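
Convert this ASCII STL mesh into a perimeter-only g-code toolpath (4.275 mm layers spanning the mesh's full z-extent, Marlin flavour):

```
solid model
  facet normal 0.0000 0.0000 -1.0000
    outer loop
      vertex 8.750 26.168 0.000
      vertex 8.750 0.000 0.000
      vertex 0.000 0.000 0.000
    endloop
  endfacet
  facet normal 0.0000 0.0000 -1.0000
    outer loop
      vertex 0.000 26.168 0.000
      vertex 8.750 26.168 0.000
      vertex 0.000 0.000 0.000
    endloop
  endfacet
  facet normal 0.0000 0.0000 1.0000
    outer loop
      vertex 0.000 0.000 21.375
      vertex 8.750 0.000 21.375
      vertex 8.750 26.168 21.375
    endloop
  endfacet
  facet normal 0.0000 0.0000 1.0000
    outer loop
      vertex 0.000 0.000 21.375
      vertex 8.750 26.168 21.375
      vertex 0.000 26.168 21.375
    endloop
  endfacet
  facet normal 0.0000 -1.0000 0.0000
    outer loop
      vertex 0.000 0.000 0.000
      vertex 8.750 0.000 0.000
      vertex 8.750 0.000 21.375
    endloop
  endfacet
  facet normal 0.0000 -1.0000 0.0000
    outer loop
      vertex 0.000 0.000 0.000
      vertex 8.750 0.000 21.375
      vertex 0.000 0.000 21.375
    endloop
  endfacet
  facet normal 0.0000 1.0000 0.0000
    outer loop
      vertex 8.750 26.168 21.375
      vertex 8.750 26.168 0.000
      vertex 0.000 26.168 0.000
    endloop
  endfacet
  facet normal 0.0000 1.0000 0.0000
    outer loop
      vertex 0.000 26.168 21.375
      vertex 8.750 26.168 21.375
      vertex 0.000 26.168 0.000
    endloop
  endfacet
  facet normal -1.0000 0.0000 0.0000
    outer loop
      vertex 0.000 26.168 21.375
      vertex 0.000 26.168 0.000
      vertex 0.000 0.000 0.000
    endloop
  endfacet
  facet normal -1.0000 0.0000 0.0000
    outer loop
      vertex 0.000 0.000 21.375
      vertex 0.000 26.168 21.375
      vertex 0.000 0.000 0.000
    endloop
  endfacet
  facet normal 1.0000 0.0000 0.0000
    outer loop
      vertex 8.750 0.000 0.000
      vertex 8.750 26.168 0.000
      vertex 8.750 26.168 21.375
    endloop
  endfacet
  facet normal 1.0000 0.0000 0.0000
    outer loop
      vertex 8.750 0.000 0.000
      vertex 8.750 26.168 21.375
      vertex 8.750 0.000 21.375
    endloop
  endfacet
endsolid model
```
; perimeter-only toolpath
G21 ; units = mm
G90 ; absolute positioning
G28 ; home
; layer 1
G0 Z4.275
G0 X0.000 Y0.000
G1 X8.750 Y0.000
G1 X8.750 Y26.168
G1 X0.000 Y26.168
G1 X0.000 Y0.000
; layer 2
G0 Z8.550
G0 X0.000 Y0.000
G1 X8.750 Y0.000
G1 X8.750 Y26.168
G1 X0.000 Y26.168
G1 X0.000 Y0.000
; layer 3
G0 Z12.825
G0 X0.000 Y0.000
G1 X8.750 Y0.000
G1 X8.750 Y26.168
G1 X0.000 Y26.168
G1 X0.000 Y0.000
; layer 4
G0 Z17.100
G0 X0.000 Y0.000
G1 X8.750 Y0.000
G1 X8.750 Y26.168
G1 X0.000 Y26.168
G1 X0.000 Y0.000
; layer 5
G0 Z21.375
G0 X0.000 Y0.000
G1 X8.750 Y0.000
G1 X8.750 Y26.168
G1 X0.000 Y26.168
G1 X0.000 Y0.000
M2 ; end

The solid is a rectangular box, roughly 8.75 × 26.2 mm footprint and 21.4 mm tall. Slicing at Δz = 4.275 mm — 5 equal slices spanning the solid's height, so layer i sits at z = i·h/5 — gives 5 non-empty perimeters. Each is a 4-segment closed polygon; G0 lifts to the layer z and rapids to the start vertex, then G1 traces the edges.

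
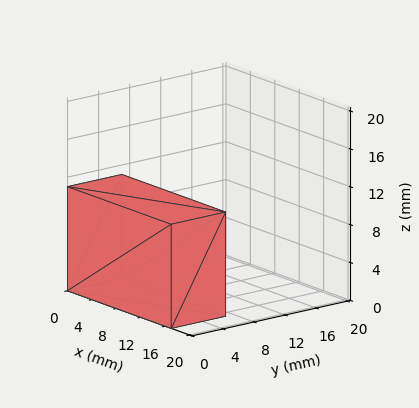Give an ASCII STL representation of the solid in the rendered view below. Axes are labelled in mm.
Reading the render: the shape is a rectangular box, roughly 17 × 7 mm footprint and 11 mm tall (dimensions read to the nearest mm from the axis ticks). For the STL, each face is triangulated and given an outward normal.

solid part
  facet normal 0.0000 0.0000 -1.0000
    outer loop
      vertex 17.000 7.000 0.000
      vertex 17.000 0.000 0.000
      vertex 0.000 0.000 0.000
    endloop
  endfacet
  facet normal 0.0000 0.0000 -1.0000
    outer loop
      vertex 0.000 7.000 0.000
      vertex 17.000 7.000 0.000
      vertex 0.000 0.000 0.000
    endloop
  endfacet
  facet normal 0.0000 0.0000 1.0000
    outer loop
      vertex 0.000 0.000 11.000
      vertex 17.000 0.000 11.000
      vertex 17.000 7.000 11.000
    endloop
  endfacet
  facet normal 0.0000 0.0000 1.0000
    outer loop
      vertex 0.000 0.000 11.000
      vertex 17.000 7.000 11.000
      vertex 0.000 7.000 11.000
    endloop
  endfacet
  facet normal 0.0000 -1.0000 0.0000
    outer loop
      vertex 0.000 0.000 0.000
      vertex 17.000 0.000 0.000
      vertex 17.000 0.000 11.000
    endloop
  endfacet
  facet normal 0.0000 -1.0000 0.0000
    outer loop
      vertex 0.000 0.000 0.000
      vertex 17.000 0.000 11.000
      vertex 0.000 0.000 11.000
    endloop
  endfacet
  facet normal 0.0000 1.0000 0.0000
    outer loop
      vertex 17.000 7.000 11.000
      vertex 17.000 7.000 0.000
      vertex 0.000 7.000 0.000
    endloop
  endfacet
  facet normal 0.0000 1.0000 0.0000
    outer loop
      vertex 0.000 7.000 11.000
      vertex 17.000 7.000 11.000
      vertex 0.000 7.000 0.000
    endloop
  endfacet
  facet normal -1.0000 0.0000 0.0000
    outer loop
      vertex 0.000 7.000 11.000
      vertex 0.000 7.000 0.000
      vertex 0.000 0.000 0.000
    endloop
  endfacet
  facet normal -1.0000 0.0000 0.0000
    outer loop
      vertex 0.000 0.000 11.000
      vertex 0.000 7.000 11.000
      vertex 0.000 0.000 0.000
    endloop
  endfacet
  facet normal 1.0000 0.0000 0.0000
    outer loop
      vertex 17.000 0.000 0.000
      vertex 17.000 7.000 0.000
      vertex 17.000 7.000 11.000
    endloop
  endfacet
  facet normal 1.0000 0.0000 0.0000
    outer loop
      vertex 17.000 0.000 0.000
      vertex 17.000 7.000 11.000
      vertex 17.000 0.000 11.000
    endloop
  endfacet
endsolid part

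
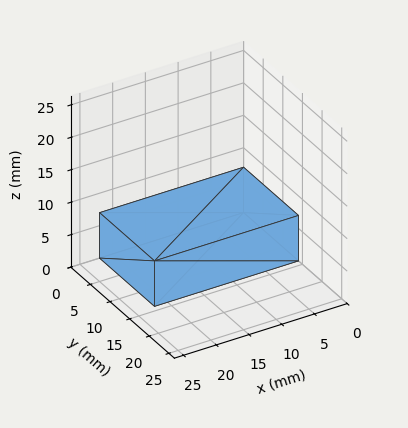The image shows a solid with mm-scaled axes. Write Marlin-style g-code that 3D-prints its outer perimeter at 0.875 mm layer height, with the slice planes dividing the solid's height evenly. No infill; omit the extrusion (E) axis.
Reading the render: the shape is a rectangular box, roughly 22 × 14 mm footprint and 7 mm tall (dimensions read to the nearest mm from the axis ticks). For the g-code, the solid's height is divided into equal slices at the stated Δz and each level perimeter traced with G1 moves after a G0 lift.

; perimeter-only toolpath
G21 ; units = mm
G90 ; absolute positioning
G28 ; home
; layer 1
G0 Z0.875
G0 X0.000 Y0.000
G1 X22.000 Y0.000
G1 X22.000 Y14.000
G1 X0.000 Y14.000
G1 X0.000 Y0.000
; layer 2
G0 Z1.750
G0 X0.000 Y0.000
G1 X22.000 Y0.000
G1 X22.000 Y14.000
G1 X0.000 Y14.000
G1 X0.000 Y0.000
; layer 3
G0 Z2.625
G0 X0.000 Y0.000
G1 X22.000 Y0.000
G1 X22.000 Y14.000
G1 X0.000 Y14.000
G1 X0.000 Y0.000
; layer 4
G0 Z3.500
G0 X0.000 Y0.000
G1 X22.000 Y0.000
G1 X22.000 Y14.000
G1 X0.000 Y14.000
G1 X0.000 Y0.000
; layer 5
G0 Z4.375
G0 X0.000 Y0.000
G1 X22.000 Y0.000
G1 X22.000 Y14.000
G1 X0.000 Y14.000
G1 X0.000 Y0.000
; layer 6
G0 Z5.250
G0 X0.000 Y0.000
G1 X22.000 Y0.000
G1 X22.000 Y14.000
G1 X0.000 Y14.000
G1 X0.000 Y0.000
; layer 7
G0 Z6.125
G0 X0.000 Y0.000
G1 X22.000 Y0.000
G1 X22.000 Y14.000
G1 X0.000 Y14.000
G1 X0.000 Y0.000
; layer 8
G0 Z7.000
G0 X0.000 Y0.000
G1 X22.000 Y0.000
G1 X22.000 Y14.000
G1 X0.000 Y14.000
G1 X0.000 Y0.000
M2 ; end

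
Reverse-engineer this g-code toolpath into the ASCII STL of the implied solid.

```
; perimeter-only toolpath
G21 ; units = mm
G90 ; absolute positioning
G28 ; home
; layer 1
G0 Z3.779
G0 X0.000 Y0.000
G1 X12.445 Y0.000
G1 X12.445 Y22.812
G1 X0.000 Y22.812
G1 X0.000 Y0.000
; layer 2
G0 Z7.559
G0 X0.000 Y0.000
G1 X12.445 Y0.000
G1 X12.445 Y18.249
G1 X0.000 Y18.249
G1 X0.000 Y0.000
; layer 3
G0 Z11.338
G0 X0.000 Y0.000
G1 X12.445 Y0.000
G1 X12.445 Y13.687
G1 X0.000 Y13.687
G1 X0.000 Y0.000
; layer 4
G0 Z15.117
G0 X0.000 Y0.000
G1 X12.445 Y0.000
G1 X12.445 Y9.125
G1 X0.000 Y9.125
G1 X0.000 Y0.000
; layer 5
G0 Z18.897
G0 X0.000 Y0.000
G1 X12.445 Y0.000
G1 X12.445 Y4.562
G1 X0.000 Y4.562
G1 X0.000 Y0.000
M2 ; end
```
solid part
  facet normal 0.0000 0.0000 -1.0000
    outer loop
      vertex 12.445 27.374 0.000
      vertex 12.445 0.000 0.000
      vertex 0.000 0.000 0.000
    endloop
  endfacet
  facet normal 0.0000 0.0000 -1.0000
    outer loop
      vertex 0.000 27.374 0.000
      vertex 12.445 27.374 0.000
      vertex 0.000 0.000 0.000
    endloop
  endfacet
  facet normal 0.0000 -1.0000 0.0000
    outer loop
      vertex 0.000 0.000 0.000
      vertex 12.445 0.000 0.000
      vertex 12.445 0.000 22.676
    endloop
  endfacet
  facet normal 0.0000 -1.0000 0.0000
    outer loop
      vertex 0.000 0.000 0.000
      vertex 12.445 0.000 22.676
      vertex 0.000 0.000 22.676
    endloop
  endfacet
  facet normal 0.0000 0.6379 0.7701
    outer loop
      vertex 0.000 0.000 22.676
      vertex 12.445 0.000 22.676
      vertex 12.445 27.374 0.000
    endloop
  endfacet
  facet normal 0.0000 0.6379 0.7701
    outer loop
      vertex 0.000 0.000 22.676
      vertex 12.445 27.374 0.000
      vertex 0.000 27.374 0.000
    endloop
  endfacet
  facet normal -1.0000 0.0000 0.0000
    outer loop
      vertex 0.000 0.000 22.676
      vertex 0.000 27.374 0.000
      vertex 0.000 0.000 0.000
    endloop
  endfacet
  facet normal 1.0000 0.0000 0.0000
    outer loop
      vertex 12.445 0.000 0.000
      vertex 12.445 27.374 0.000
      vertex 12.445 0.000 22.676
    endloop
  endfacet
endsolid part

The G0 Z moves step by Δz≈3.779 mm. The G1 loops shrink linearly with z, so the solid tapers from its base footprint up to z≈22.7. Closing with a flat bottom cap and the tapered top and triangulating gives 8 facets — a wedge (ramp): 12.4 × 27.4 mm base, rising to 22.7 mm along the y=0 edge and sloping linearly to z=0 at y=27.4.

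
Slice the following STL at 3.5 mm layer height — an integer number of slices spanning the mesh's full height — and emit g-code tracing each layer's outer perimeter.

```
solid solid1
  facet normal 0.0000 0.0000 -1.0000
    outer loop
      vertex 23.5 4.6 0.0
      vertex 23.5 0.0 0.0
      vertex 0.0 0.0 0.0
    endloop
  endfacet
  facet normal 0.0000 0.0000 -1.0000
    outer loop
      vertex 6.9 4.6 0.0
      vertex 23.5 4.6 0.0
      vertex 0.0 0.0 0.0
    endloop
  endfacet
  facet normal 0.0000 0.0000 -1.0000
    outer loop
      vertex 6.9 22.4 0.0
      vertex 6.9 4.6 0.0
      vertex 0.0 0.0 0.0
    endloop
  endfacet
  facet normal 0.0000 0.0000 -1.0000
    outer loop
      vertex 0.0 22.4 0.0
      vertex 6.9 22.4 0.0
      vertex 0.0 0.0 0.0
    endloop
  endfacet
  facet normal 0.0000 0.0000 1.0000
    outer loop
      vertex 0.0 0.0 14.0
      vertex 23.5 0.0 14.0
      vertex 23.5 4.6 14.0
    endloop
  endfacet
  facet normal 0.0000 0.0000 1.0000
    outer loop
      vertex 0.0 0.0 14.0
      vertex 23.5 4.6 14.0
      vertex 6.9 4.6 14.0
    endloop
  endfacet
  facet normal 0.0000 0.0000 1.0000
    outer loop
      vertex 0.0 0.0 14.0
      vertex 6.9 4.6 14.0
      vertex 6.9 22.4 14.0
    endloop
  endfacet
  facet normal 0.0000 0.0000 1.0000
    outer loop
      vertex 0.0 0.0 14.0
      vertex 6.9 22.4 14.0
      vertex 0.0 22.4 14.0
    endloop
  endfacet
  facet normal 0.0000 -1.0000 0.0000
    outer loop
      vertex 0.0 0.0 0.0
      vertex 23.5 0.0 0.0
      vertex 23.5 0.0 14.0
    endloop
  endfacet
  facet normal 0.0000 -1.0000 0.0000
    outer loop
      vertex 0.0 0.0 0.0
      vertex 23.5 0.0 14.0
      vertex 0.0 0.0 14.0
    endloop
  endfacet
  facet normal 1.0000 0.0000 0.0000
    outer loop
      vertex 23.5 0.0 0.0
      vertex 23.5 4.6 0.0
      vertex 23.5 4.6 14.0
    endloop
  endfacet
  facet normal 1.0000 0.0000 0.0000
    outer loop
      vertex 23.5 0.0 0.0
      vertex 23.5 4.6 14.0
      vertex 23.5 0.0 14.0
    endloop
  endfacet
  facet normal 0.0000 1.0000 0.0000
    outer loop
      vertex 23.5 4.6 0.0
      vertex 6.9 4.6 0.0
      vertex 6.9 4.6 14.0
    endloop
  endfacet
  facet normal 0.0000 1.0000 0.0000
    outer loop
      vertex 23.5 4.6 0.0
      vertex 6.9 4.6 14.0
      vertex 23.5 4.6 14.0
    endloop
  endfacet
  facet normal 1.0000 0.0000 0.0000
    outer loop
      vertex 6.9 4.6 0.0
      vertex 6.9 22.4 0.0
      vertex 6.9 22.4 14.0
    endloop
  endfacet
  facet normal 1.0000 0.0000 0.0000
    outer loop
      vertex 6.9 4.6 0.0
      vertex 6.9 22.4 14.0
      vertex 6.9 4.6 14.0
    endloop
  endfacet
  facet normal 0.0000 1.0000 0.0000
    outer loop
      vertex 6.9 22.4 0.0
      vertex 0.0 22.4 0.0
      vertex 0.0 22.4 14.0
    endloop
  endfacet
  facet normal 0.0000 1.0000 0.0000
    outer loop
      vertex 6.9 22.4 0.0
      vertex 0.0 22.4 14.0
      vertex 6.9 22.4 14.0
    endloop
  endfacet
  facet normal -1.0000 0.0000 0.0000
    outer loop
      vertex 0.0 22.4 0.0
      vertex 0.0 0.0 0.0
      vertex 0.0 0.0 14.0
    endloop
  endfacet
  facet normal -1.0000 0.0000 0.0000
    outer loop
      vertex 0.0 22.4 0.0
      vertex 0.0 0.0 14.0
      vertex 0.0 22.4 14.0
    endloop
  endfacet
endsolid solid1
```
; perimeter-only toolpath
G21 ; units = mm
G90 ; absolute positioning
G28 ; home
; layer 1
G0 Z3.5
G0 X0.0 Y0.0
G1 X23.5 Y0.0
G1 X23.5 Y4.6
G1 X6.9 Y4.6
G1 X6.9 Y22.4
G1 X0.0 Y22.4
G1 X0.0 Y0.0
; layer 2
G0 Z7.0
G0 X0.0 Y0.0
G1 X23.5 Y0.0
G1 X23.5 Y4.6
G1 X6.9 Y4.6
G1 X6.9 Y22.4
G1 X0.0 Y22.4
G1 X0.0 Y0.0
; layer 3
G0 Z10.5
G0 X0.0 Y0.0
G1 X23.5 Y0.0
G1 X23.5 Y4.6
G1 X6.9 Y4.6
G1 X6.9 Y22.4
G1 X0.0 Y22.4
G1 X0.0 Y0.0
; layer 4
G0 Z14.0
G0 X0.0 Y0.0
G1 X23.5 Y0.0
G1 X23.5 Y4.6
G1 X6.9 Y4.6
G1 X6.9 Y22.4
G1 X0.0 Y22.4
G1 X0.0 Y0.0
M2 ; end

The solid is an L-shaped prism: outer 23.5 × 22.4 mm, arm thicknesses ≈ 4.6 mm (horizontal) and 6.9 mm (vertical), extruded 14 mm in z. Slicing at Δz = 3.5 mm — 4 equal slices spanning the solid's height, so layer i sits at z = i·h/4 — gives 4 non-empty perimeters. Each is a 6-segment closed polygon; G0 lifts to the layer z and rapids to the start vertex, then G1 traces the edges.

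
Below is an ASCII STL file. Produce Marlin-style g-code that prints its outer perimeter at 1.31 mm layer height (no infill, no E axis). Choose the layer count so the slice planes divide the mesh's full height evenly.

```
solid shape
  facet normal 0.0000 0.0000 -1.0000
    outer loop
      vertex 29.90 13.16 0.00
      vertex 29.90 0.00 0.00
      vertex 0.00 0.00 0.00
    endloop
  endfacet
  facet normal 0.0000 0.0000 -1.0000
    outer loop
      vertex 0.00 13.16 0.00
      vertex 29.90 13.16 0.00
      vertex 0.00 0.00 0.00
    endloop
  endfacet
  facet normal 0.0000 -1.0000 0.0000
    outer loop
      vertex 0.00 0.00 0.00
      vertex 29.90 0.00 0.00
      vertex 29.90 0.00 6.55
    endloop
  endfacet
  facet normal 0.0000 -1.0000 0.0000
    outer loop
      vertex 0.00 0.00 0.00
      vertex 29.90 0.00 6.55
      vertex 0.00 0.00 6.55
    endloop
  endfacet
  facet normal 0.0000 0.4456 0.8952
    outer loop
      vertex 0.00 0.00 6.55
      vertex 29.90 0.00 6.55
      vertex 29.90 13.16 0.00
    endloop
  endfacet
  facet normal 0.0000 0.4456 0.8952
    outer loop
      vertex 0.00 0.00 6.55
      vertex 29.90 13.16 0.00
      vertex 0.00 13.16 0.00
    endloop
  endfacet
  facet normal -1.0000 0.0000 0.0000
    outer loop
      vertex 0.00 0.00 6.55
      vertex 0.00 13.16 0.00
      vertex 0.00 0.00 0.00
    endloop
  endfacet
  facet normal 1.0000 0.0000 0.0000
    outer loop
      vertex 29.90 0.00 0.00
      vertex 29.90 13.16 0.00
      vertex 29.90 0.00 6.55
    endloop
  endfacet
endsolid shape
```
; perimeter-only toolpath
G21 ; units = mm
G90 ; absolute positioning
G28 ; home
; layer 1
G0 Z1.31
G0 X0.00 Y0.00
G1 X29.90 Y0.00
G1 X29.90 Y10.53
G1 X0.00 Y10.53
G1 X0.00 Y0.00
; layer 2
G0 Z2.62
G0 X0.00 Y0.00
G1 X29.90 Y0.00
G1 X29.90 Y7.90
G1 X0.00 Y7.90
G1 X0.00 Y0.00
; layer 3
G0 Z3.93
G0 X0.00 Y0.00
G1 X29.90 Y0.00
G1 X29.90 Y5.26
G1 X0.00 Y5.26
G1 X0.00 Y0.00
; layer 4
G0 Z5.24
G0 X0.00 Y0.00
G1 X29.90 Y0.00
G1 X29.90 Y2.63
G1 X0.00 Y2.63
G1 X0.00 Y0.00
M2 ; end

The solid is a wedge (ramp): 29.9 × 13.2 mm base, rising to 6.55 mm along the y=0 edge and sloping linearly to z=0 at y=13.2. Slicing at Δz = 1.31 mm — 5 equal slices spanning the solid's height, so layer i sits at z = i·h/5 — gives 4 non-empty perimeters. Each is a 4-segment closed polygon; G0 lifts to the layer z and rapids to the start vertex, then G1 traces the edges. The cross-section shrinks linearly with z (the slice at the apex is degenerate and omitted).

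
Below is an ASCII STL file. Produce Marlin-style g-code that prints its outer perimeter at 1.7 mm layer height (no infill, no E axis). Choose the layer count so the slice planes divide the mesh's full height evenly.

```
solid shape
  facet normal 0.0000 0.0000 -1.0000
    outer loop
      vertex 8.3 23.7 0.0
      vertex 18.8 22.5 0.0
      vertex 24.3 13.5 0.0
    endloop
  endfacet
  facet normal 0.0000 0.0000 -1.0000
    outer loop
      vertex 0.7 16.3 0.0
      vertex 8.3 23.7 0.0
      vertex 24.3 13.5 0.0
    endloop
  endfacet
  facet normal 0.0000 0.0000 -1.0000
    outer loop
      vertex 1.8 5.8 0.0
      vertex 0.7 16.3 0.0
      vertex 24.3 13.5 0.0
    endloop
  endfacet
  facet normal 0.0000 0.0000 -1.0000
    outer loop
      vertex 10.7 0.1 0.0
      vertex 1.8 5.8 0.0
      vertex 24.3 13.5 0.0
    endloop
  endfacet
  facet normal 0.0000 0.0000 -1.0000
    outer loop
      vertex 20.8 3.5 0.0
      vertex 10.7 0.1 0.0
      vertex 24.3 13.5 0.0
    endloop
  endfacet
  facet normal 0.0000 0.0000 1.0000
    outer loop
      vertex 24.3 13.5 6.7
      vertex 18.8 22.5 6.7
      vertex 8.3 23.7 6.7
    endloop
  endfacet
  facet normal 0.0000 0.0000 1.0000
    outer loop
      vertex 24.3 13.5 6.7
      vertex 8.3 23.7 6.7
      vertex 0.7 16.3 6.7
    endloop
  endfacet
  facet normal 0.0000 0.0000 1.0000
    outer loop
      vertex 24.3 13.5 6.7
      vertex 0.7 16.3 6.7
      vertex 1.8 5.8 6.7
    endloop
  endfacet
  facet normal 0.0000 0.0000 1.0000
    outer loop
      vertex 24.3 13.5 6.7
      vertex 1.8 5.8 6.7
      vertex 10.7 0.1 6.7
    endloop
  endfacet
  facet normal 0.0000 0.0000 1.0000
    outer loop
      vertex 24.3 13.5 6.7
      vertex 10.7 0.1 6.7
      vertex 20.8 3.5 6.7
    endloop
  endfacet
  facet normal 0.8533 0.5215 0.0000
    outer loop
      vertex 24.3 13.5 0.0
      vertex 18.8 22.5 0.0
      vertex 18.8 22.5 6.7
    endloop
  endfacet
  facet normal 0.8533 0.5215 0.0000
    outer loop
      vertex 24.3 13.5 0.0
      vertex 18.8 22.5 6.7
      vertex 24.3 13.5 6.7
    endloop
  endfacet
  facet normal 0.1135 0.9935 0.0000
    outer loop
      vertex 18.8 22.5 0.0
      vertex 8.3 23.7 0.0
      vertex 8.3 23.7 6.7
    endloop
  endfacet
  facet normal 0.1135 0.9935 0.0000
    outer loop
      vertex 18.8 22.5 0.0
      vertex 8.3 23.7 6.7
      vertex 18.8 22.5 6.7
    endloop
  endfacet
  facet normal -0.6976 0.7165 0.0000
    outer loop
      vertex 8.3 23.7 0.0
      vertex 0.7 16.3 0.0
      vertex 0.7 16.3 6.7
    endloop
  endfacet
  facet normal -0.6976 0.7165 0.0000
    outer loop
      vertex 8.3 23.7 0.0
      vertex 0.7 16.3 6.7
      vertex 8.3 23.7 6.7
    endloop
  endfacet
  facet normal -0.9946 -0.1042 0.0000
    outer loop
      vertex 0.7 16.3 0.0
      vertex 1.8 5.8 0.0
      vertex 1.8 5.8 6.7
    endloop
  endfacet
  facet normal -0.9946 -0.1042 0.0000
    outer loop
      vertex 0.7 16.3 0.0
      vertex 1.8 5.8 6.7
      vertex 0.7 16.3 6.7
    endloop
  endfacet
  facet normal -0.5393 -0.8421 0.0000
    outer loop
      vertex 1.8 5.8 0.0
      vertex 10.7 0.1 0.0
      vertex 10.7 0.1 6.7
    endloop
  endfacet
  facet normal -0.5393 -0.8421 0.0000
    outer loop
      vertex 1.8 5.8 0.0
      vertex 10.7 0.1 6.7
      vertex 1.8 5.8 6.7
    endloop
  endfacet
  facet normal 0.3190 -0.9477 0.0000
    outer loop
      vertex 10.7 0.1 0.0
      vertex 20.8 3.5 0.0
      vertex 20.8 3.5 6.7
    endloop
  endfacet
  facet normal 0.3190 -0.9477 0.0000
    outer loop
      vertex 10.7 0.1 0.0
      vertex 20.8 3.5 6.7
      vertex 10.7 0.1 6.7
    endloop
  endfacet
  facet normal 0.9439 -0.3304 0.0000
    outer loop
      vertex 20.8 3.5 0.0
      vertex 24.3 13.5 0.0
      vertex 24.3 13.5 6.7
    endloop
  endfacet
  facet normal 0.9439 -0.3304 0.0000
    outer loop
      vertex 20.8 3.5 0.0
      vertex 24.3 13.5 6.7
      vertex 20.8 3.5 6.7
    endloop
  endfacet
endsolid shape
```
; perimeter-only toolpath
G21 ; units = mm
G90 ; absolute positioning
G28 ; home
; layer 1
G0 Z1.7
G0 X24.3 Y13.5
G1 X18.8 Y22.5
G1 X8.3 Y23.7
G1 X0.7 Y16.3
G1 X1.8 Y5.8
G1 X10.7 Y0.1
G1 X20.8 Y3.5
G1 X24.3 Y13.5
; layer 2
G0 Z3.4
G0 X24.3 Y13.5
G1 X18.8 Y22.5
G1 X8.3 Y23.7
G1 X0.7 Y16.3
G1 X1.8 Y5.8
G1 X10.7 Y0.1
G1 X20.8 Y3.5
G1 X24.3 Y13.5
; layer 3
G0 Z5.0
G0 X24.3 Y13.5
G1 X18.8 Y22.5
G1 X8.3 Y23.7
G1 X0.7 Y16.3
G1 X1.8 Y5.8
G1 X10.7 Y0.1
G1 X20.8 Y3.5
G1 X24.3 Y13.5
; layer 4
G0 Z6.7
G0 X24.3 Y13.5
G1 X18.8 Y22.5
G1 X8.3 Y23.7
G1 X0.7 Y16.3
G1 X1.8 Y5.8
G1 X10.7 Y0.1
G1 X20.8 Y3.5
G1 X24.3 Y13.5
M2 ; end

The solid is a regular 7-sided prism (a cylinder approximated with 7 flat sides), circumscribed radius ≈ 12.2 mm, height ≈ 6.7 mm. Slicing at Δz = 1.7 mm — 4 equal slices spanning the solid's height, so layer i sits at z = i·h/4 — gives 4 non-empty perimeters. Each is a 7-segment closed polygon; G0 lifts to the layer z and rapids to the start vertex, then G1 traces the edges.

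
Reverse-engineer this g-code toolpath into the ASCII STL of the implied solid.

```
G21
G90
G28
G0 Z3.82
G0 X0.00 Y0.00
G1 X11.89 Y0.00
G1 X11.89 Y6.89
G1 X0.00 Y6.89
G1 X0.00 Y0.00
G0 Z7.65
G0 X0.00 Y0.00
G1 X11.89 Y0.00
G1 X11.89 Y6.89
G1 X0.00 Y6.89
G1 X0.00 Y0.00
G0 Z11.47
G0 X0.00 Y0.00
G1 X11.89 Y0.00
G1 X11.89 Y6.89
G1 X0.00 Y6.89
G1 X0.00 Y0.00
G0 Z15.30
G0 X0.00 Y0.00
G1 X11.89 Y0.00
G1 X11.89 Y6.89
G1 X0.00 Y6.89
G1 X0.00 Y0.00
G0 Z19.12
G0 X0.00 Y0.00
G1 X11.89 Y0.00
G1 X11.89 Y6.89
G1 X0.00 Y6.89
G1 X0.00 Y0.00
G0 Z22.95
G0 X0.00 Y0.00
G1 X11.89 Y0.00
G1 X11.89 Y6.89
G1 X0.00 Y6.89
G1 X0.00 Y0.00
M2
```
solid part
  facet normal 0.0000 0.0000 -1.0000
    outer loop
      vertex 11.89 6.89 0.00
      vertex 11.89 0.00 0.00
      vertex 0.00 0.00 0.00
    endloop
  endfacet
  facet normal 0.0000 0.0000 -1.0000
    outer loop
      vertex 0.00 6.89 0.00
      vertex 11.89 6.89 0.00
      vertex 0.00 0.00 0.00
    endloop
  endfacet
  facet normal 0.0000 0.0000 1.0000
    outer loop
      vertex 0.00 0.00 22.95
      vertex 11.89 0.00 22.95
      vertex 11.89 6.89 22.95
    endloop
  endfacet
  facet normal 0.0000 0.0000 1.0000
    outer loop
      vertex 0.00 0.00 22.95
      vertex 11.89 6.89 22.95
      vertex 0.00 6.89 22.95
    endloop
  endfacet
  facet normal 0.0000 -1.0000 0.0000
    outer loop
      vertex 0.00 0.00 0.00
      vertex 11.89 0.00 0.00
      vertex 11.89 0.00 22.95
    endloop
  endfacet
  facet normal 0.0000 -1.0000 0.0000
    outer loop
      vertex 0.00 0.00 0.00
      vertex 11.89 0.00 22.95
      vertex 0.00 0.00 22.95
    endloop
  endfacet
  facet normal 0.0000 1.0000 0.0000
    outer loop
      vertex 11.89 6.89 22.95
      vertex 11.89 6.89 0.00
      vertex 0.00 6.89 0.00
    endloop
  endfacet
  facet normal 0.0000 1.0000 0.0000
    outer loop
      vertex 0.00 6.89 22.95
      vertex 11.89 6.89 22.95
      vertex 0.00 6.89 0.00
    endloop
  endfacet
  facet normal -1.0000 0.0000 0.0000
    outer loop
      vertex 0.00 6.89 22.95
      vertex 0.00 6.89 0.00
      vertex 0.00 0.00 0.00
    endloop
  endfacet
  facet normal -1.0000 0.0000 0.0000
    outer loop
      vertex 0.00 0.00 22.95
      vertex 0.00 6.89 22.95
      vertex 0.00 0.00 0.00
    endloop
  endfacet
  facet normal 1.0000 0.0000 0.0000
    outer loop
      vertex 11.89 0.00 0.00
      vertex 11.89 6.89 0.00
      vertex 11.89 6.89 22.95
    endloop
  endfacet
  facet normal 1.0000 0.0000 0.0000
    outer loop
      vertex 11.89 0.00 0.00
      vertex 11.89 6.89 22.95
      vertex 11.89 0.00 22.95
    endloop
  endfacet
endsolid part

The G0 Z moves step by Δz≈3.82 mm. Every layer's G1 loop is the same polygon, so the solid is a straight extrusion of it from z=0 to z≈22.9. Closing with flat bottom and top caps and triangulating gives 12 facets — a rectangular box, roughly 11.9 × 6.89 mm footprint and 22.9 mm tall.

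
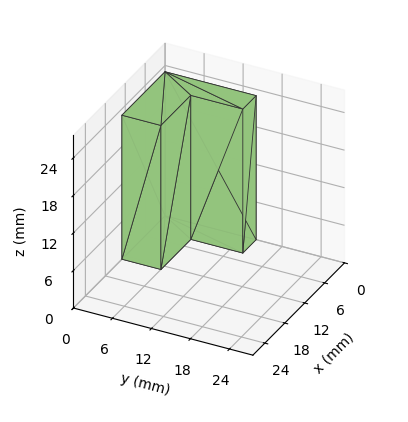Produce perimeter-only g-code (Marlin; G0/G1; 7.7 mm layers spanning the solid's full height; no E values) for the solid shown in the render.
Reading the render: the shape is an L-shaped prism: outer 13 × 14 mm, arm thicknesses ≈ 6 mm (horizontal) and 4 mm (vertical), extruded 23 mm in z (dimensions read to the nearest mm from the axis ticks). For the g-code, the solid's height is divided into equal slices at the stated Δz and each level perimeter traced with G1 moves after a G0 lift.

; perimeter-only toolpath
G21 ; units = mm
G90 ; absolute positioning
G28 ; home
; layer 1
G0 Z7.7
G0 X0.0 Y0.0
G1 X13.0 Y0.0
G1 X13.0 Y6.0
G1 X4.0 Y6.0
G1 X4.0 Y14.0
G1 X0.0 Y14.0
G1 X0.0 Y0.0
; layer 2
G0 Z15.3
G0 X0.0 Y0.0
G1 X13.0 Y0.0
G1 X13.0 Y6.0
G1 X4.0 Y6.0
G1 X4.0 Y14.0
G1 X0.0 Y14.0
G1 X0.0 Y0.0
; layer 3
G0 Z23.0
G0 X0.0 Y0.0
G1 X13.0 Y0.0
G1 X13.0 Y6.0
G1 X4.0 Y6.0
G1 X4.0 Y14.0
G1 X0.0 Y14.0
G1 X0.0 Y0.0
M2 ; end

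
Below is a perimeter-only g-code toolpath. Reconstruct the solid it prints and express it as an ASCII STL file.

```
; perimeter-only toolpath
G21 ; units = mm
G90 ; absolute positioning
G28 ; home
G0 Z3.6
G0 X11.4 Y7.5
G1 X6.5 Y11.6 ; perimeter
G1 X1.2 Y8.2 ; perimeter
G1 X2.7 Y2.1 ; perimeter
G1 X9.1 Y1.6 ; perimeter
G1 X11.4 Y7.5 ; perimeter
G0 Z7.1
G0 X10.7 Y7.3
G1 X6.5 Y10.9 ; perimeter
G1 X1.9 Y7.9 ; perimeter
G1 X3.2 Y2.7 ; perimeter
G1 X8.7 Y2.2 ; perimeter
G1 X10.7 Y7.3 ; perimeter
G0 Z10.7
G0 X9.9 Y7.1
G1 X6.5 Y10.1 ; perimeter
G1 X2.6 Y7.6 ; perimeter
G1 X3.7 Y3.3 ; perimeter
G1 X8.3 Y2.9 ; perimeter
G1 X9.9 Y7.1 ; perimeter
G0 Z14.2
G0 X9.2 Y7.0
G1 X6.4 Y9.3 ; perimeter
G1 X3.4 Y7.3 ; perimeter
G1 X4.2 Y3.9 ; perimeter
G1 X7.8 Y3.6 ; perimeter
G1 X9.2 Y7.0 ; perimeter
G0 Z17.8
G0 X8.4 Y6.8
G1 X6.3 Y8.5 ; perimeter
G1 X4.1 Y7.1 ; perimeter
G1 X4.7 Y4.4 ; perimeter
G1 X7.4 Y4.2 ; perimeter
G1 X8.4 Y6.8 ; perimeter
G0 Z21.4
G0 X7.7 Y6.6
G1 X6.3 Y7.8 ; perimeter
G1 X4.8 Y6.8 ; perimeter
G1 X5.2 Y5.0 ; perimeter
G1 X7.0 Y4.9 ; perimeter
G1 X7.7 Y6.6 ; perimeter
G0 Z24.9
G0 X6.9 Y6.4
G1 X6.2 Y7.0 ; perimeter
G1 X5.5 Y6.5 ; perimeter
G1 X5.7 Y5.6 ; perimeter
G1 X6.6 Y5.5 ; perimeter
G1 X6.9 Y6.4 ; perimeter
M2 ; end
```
solid part
  facet normal 0.0000 0.0000 -1.0000
    outer loop
      vertex 0.5 8.5 0.0
      vertex 6.6 12.4 0.0
      vertex 12.2 7.7 0.0
    endloop
  endfacet
  facet normal 0.0000 0.0000 -1.0000
    outer loop
      vertex 2.2 1.5 0.0
      vertex 0.5 8.5 0.0
      vertex 12.2 7.7 0.0
    endloop
  endfacet
  facet normal 0.0000 0.0000 -1.0000
    outer loop
      vertex 9.5 0.9 0.0
      vertex 2.2 1.5 0.0
      vertex 12.2 7.7 0.0
    endloop
  endfacet
  facet normal 0.6332 0.7544 0.1730
    outer loop
      vertex 12.2 7.7 0.0
      vertex 6.6 12.4 0.0
      vertex 6.2 6.2 28.5
    endloop
  endfacet
  facet normal -0.5305 0.8298 0.1731
    outer loop
      vertex 6.6 12.4 0.0
      vertex 0.5 8.5 0.0
      vertex 6.2 6.2 28.5
    endloop
  endfacet
  facet normal -0.9572 -0.2325 0.1727
    outer loop
      vertex 0.5 8.5 0.0
      vertex 2.2 1.5 0.0
      vertex 6.2 6.2 28.5
    endloop
  endfacet
  facet normal -0.0807 -0.9816 0.1732
    outer loop
      vertex 2.2 1.5 0.0
      vertex 9.5 0.9 0.0
      vertex 6.2 6.2 28.5
    endloop
  endfacet
  facet normal 0.9153 -0.3634 0.1736
    outer loop
      vertex 9.5 0.9 0.0
      vertex 12.2 7.7 0.0
      vertex 6.2 6.2 28.5
    endloop
  endfacet
endsolid part

The G0 Z moves step by Δz≈3.6 mm. The G1 loops shrink linearly with z, so the solid tapers from its base footprint up to z≈28.5. Closing with a flat bottom cap and the tapered top and triangulating gives 8 facets — a regular 5-sided pyramid, base circumscribed radius ≈ 6.2 mm, apex at z ≈ 28.5 mm.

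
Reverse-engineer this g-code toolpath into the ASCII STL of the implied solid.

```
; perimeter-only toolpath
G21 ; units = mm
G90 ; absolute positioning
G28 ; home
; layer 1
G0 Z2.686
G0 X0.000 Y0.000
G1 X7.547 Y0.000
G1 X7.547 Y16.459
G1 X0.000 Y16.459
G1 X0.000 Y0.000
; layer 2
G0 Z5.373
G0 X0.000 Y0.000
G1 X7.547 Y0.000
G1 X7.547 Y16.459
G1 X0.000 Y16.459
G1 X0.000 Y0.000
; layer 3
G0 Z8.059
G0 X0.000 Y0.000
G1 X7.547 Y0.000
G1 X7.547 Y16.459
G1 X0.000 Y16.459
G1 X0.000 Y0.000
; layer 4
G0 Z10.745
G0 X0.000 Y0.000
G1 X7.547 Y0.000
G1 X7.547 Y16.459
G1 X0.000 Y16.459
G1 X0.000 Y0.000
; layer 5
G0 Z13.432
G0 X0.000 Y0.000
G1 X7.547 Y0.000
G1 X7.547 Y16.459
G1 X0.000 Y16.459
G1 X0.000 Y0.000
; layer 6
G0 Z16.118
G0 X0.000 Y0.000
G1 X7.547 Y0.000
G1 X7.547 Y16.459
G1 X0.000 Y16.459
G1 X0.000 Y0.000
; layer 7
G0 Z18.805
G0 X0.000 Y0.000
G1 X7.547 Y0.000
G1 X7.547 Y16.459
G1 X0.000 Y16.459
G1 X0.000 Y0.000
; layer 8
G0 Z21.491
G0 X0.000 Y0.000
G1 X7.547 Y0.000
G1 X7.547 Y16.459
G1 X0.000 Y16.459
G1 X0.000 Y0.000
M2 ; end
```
solid part
  facet normal 0.0000 0.0000 -1.0000
    outer loop
      vertex 7.547 16.459 0.000
      vertex 7.547 0.000 0.000
      vertex 0.000 0.000 0.000
    endloop
  endfacet
  facet normal 0.0000 0.0000 -1.0000
    outer loop
      vertex 0.000 16.459 0.000
      vertex 7.547 16.459 0.000
      vertex 0.000 0.000 0.000
    endloop
  endfacet
  facet normal 0.0000 0.0000 1.0000
    outer loop
      vertex 0.000 0.000 21.491
      vertex 7.547 0.000 21.491
      vertex 7.547 16.459 21.491
    endloop
  endfacet
  facet normal 0.0000 0.0000 1.0000
    outer loop
      vertex 0.000 0.000 21.491
      vertex 7.547 16.459 21.491
      vertex 0.000 16.459 21.491
    endloop
  endfacet
  facet normal 0.0000 -1.0000 0.0000
    outer loop
      vertex 0.000 0.000 0.000
      vertex 7.547 0.000 0.000
      vertex 7.547 0.000 21.491
    endloop
  endfacet
  facet normal 0.0000 -1.0000 0.0000
    outer loop
      vertex 0.000 0.000 0.000
      vertex 7.547 0.000 21.491
      vertex 0.000 0.000 21.491
    endloop
  endfacet
  facet normal 0.0000 1.0000 0.0000
    outer loop
      vertex 7.547 16.459 21.491
      vertex 7.547 16.459 0.000
      vertex 0.000 16.459 0.000
    endloop
  endfacet
  facet normal 0.0000 1.0000 0.0000
    outer loop
      vertex 0.000 16.459 21.491
      vertex 7.547 16.459 21.491
      vertex 0.000 16.459 0.000
    endloop
  endfacet
  facet normal -1.0000 0.0000 0.0000
    outer loop
      vertex 0.000 16.459 21.491
      vertex 0.000 16.459 0.000
      vertex 0.000 0.000 0.000
    endloop
  endfacet
  facet normal -1.0000 0.0000 0.0000
    outer loop
      vertex 0.000 0.000 21.491
      vertex 0.000 16.459 21.491
      vertex 0.000 0.000 0.000
    endloop
  endfacet
  facet normal 1.0000 0.0000 0.0000
    outer loop
      vertex 7.547 0.000 0.000
      vertex 7.547 16.459 0.000
      vertex 7.547 16.459 21.491
    endloop
  endfacet
  facet normal 1.0000 0.0000 0.0000
    outer loop
      vertex 7.547 0.000 0.000
      vertex 7.547 16.459 21.491
      vertex 7.547 0.000 21.491
    endloop
  endfacet
endsolid part

The G0 Z moves step by Δz≈2.686 mm. Every layer's G1 loop is the same polygon, so the solid is a straight extrusion of it from z=0 to z≈21.5. Closing with flat bottom and top caps and triangulating gives 12 facets — a rectangular box, roughly 7.55 × 16.5 mm footprint and 21.5 mm tall.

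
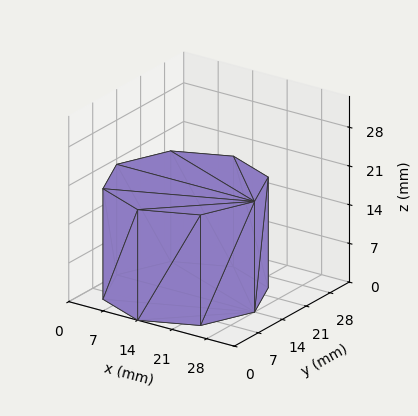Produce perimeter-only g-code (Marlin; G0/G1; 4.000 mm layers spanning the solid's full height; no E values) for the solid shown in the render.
Reading the render: the shape is a regular 8-sided prism (a cylinder approximated with 8 flat sides), circumscribed radius ≈ 14 mm, height ≈ 20 mm (dimensions read to the nearest mm from the axis ticks). For the g-code, the solid's height is divided into equal slices at the stated Δz and each level perimeter traced with G1 moves after a G0 lift.

; perimeter-only toolpath
G21 ; units = mm
G90 ; absolute positioning
G28 ; home
; layer 1
G0 Z4.000
G0 X28.000 Y14.000
G1 X23.899 Y23.899
G1 X14.000 Y28.000
G1 X4.101 Y23.899
G1 X0.000 Y14.000
G1 X4.101 Y4.101
G1 X14.000 Y0.000
G1 X23.899 Y4.101
G1 X28.000 Y14.000
; layer 2
G0 Z8.000
G0 X28.000 Y14.000
G1 X23.899 Y23.899
G1 X14.000 Y28.000
G1 X4.101 Y23.899
G1 X0.000 Y14.000
G1 X4.101 Y4.101
G1 X14.000 Y0.000
G1 X23.899 Y4.101
G1 X28.000 Y14.000
; layer 3
G0 Z12.000
G0 X28.000 Y14.000
G1 X23.899 Y23.899
G1 X14.000 Y28.000
G1 X4.101 Y23.899
G1 X0.000 Y14.000
G1 X4.101 Y4.101
G1 X14.000 Y0.000
G1 X23.899 Y4.101
G1 X28.000 Y14.000
; layer 4
G0 Z16.000
G0 X28.000 Y14.000
G1 X23.899 Y23.899
G1 X14.000 Y28.000
G1 X4.101 Y23.899
G1 X0.000 Y14.000
G1 X4.101 Y4.101
G1 X14.000 Y0.000
G1 X23.899 Y4.101
G1 X28.000 Y14.000
; layer 5
G0 Z20.000
G0 X28.000 Y14.000
G1 X23.899 Y23.899
G1 X14.000 Y28.000
G1 X4.101 Y23.899
G1 X0.000 Y14.000
G1 X4.101 Y4.101
G1 X14.000 Y0.000
G1 X23.899 Y4.101
G1 X28.000 Y14.000
M2 ; end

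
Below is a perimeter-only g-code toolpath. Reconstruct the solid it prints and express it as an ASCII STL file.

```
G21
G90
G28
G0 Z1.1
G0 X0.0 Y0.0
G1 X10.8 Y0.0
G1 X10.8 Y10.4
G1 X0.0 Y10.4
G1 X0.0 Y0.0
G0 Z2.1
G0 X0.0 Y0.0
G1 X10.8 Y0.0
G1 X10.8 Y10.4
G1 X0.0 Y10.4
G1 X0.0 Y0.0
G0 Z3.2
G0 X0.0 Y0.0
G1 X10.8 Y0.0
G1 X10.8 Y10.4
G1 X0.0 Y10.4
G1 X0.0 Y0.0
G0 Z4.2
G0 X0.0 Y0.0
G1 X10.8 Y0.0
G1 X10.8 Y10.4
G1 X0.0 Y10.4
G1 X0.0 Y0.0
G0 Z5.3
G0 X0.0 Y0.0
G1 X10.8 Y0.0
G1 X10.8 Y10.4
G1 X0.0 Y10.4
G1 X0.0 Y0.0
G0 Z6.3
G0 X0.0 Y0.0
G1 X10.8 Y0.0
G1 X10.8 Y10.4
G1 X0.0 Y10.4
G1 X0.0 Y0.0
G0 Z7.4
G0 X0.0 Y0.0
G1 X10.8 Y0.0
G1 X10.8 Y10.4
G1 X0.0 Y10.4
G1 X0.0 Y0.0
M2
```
solid part
  facet normal 0.0000 0.0000 -1.0000
    outer loop
      vertex 10.8 10.4 0.0
      vertex 10.8 0.0 0.0
      vertex 0.0 0.0 0.0
    endloop
  endfacet
  facet normal 0.0000 0.0000 -1.0000
    outer loop
      vertex 0.0 10.4 0.0
      vertex 10.8 10.4 0.0
      vertex 0.0 0.0 0.0
    endloop
  endfacet
  facet normal 0.0000 0.0000 1.0000
    outer loop
      vertex 0.0 0.0 7.4
      vertex 10.8 0.0 7.4
      vertex 10.8 10.4 7.4
    endloop
  endfacet
  facet normal 0.0000 0.0000 1.0000
    outer loop
      vertex 0.0 0.0 7.4
      vertex 10.8 10.4 7.4
      vertex 0.0 10.4 7.4
    endloop
  endfacet
  facet normal 0.0000 -1.0000 0.0000
    outer loop
      vertex 0.0 0.0 0.0
      vertex 10.8 0.0 0.0
      vertex 10.8 0.0 7.4
    endloop
  endfacet
  facet normal 0.0000 -1.0000 0.0000
    outer loop
      vertex 0.0 0.0 0.0
      vertex 10.8 0.0 7.4
      vertex 0.0 0.0 7.4
    endloop
  endfacet
  facet normal 0.0000 1.0000 0.0000
    outer loop
      vertex 10.8 10.4 7.4
      vertex 10.8 10.4 0.0
      vertex 0.0 10.4 0.0
    endloop
  endfacet
  facet normal 0.0000 1.0000 0.0000
    outer loop
      vertex 0.0 10.4 7.4
      vertex 10.8 10.4 7.4
      vertex 0.0 10.4 0.0
    endloop
  endfacet
  facet normal -1.0000 0.0000 0.0000
    outer loop
      vertex 0.0 10.4 7.4
      vertex 0.0 10.4 0.0
      vertex 0.0 0.0 0.0
    endloop
  endfacet
  facet normal -1.0000 0.0000 0.0000
    outer loop
      vertex 0.0 0.0 7.4
      vertex 0.0 10.4 7.4
      vertex 0.0 0.0 0.0
    endloop
  endfacet
  facet normal 1.0000 0.0000 0.0000
    outer loop
      vertex 10.8 0.0 0.0
      vertex 10.8 10.4 0.0
      vertex 10.8 10.4 7.4
    endloop
  endfacet
  facet normal 1.0000 0.0000 0.0000
    outer loop
      vertex 10.8 0.0 0.0
      vertex 10.8 10.4 7.4
      vertex 10.8 0.0 7.4
    endloop
  endfacet
endsolid part

The G0 Z moves step by Δz≈1.1 mm. Every layer's G1 loop is the same polygon, so the solid is a straight extrusion of it from z=0 to z≈7.4. Closing with flat bottom and top caps and triangulating gives 12 facets — a rectangular box, roughly 10.8 × 10.4 mm footprint and 7.4 mm tall.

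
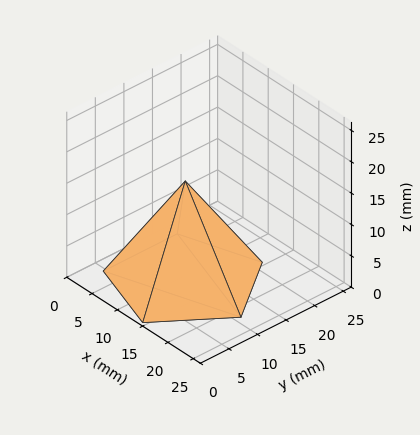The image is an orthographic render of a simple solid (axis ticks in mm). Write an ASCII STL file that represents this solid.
Reading the render: the shape is a regular 5-sided pyramid, base circumscribed radius ≈ 11 mm, apex at z ≈ 16 mm (dimensions read to the nearest mm from the axis ticks). For the STL, each face is triangulated and given an outward normal.

solid part
  facet normal 0.0000 0.0000 -1.0000
    outer loop
      vertex 2.10 17.47 0.00
      vertex 14.40 21.46 0.00
      vertex 22.00 11.00 0.00
    endloop
  endfacet
  facet normal 0.0000 0.0000 -1.0000
    outer loop
      vertex 2.10 4.53 0.00
      vertex 2.10 17.47 0.00
      vertex 22.00 11.00 0.00
    endloop
  endfacet
  facet normal 0.0000 0.0000 -1.0000
    outer loop
      vertex 14.40 0.54 0.00
      vertex 2.10 4.53 0.00
      vertex 22.00 11.00 0.00
    endloop
  endfacet
  facet normal 0.7070 0.5137 0.4861
    outer loop
      vertex 22.00 11.00 0.00
      vertex 14.40 21.46 0.00
      vertex 11.00 11.00 16.00
    endloop
  endfacet
  facet normal -0.2696 0.8312 0.4861
    outer loop
      vertex 14.40 21.46 0.00
      vertex 2.10 17.47 0.00
      vertex 11.00 11.00 16.00
    endloop
  endfacet
  facet normal -0.8739 0.0000 0.4861
    outer loop
      vertex 2.10 17.47 0.00
      vertex 2.10 4.53 0.00
      vertex 11.00 11.00 16.00
    endloop
  endfacet
  facet normal -0.2696 -0.8312 0.4861
    outer loop
      vertex 2.10 4.53 0.00
      vertex 14.40 0.54 0.00
      vertex 11.00 11.00 16.00
    endloop
  endfacet
  facet normal 0.7070 -0.5137 0.4861
    outer loop
      vertex 14.40 0.54 0.00
      vertex 22.00 11.00 0.00
      vertex 11.00 11.00 16.00
    endloop
  endfacet
endsolid part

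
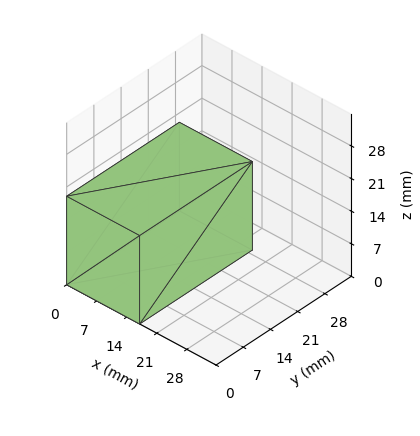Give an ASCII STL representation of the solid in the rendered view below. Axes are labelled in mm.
Reading the render: the shape is a rectangular box, roughly 17 × 29 mm footprint and 19 mm tall (dimensions read to the nearest mm from the axis ticks). For the STL, each face is triangulated and given an outward normal.

solid part
  facet normal 0.0000 0.0000 -1.0000
    outer loop
      vertex 17.0 29.0 0.0
      vertex 17.0 0.0 0.0
      vertex 0.0 0.0 0.0
    endloop
  endfacet
  facet normal 0.0000 0.0000 -1.0000
    outer loop
      vertex 0.0 29.0 0.0
      vertex 17.0 29.0 0.0
      vertex 0.0 0.0 0.0
    endloop
  endfacet
  facet normal 0.0000 0.0000 1.0000
    outer loop
      vertex 0.0 0.0 19.0
      vertex 17.0 0.0 19.0
      vertex 17.0 29.0 19.0
    endloop
  endfacet
  facet normal 0.0000 0.0000 1.0000
    outer loop
      vertex 0.0 0.0 19.0
      vertex 17.0 29.0 19.0
      vertex 0.0 29.0 19.0
    endloop
  endfacet
  facet normal 0.0000 -1.0000 0.0000
    outer loop
      vertex 0.0 0.0 0.0
      vertex 17.0 0.0 0.0
      vertex 17.0 0.0 19.0
    endloop
  endfacet
  facet normal 0.0000 -1.0000 0.0000
    outer loop
      vertex 0.0 0.0 0.0
      vertex 17.0 0.0 19.0
      vertex 0.0 0.0 19.0
    endloop
  endfacet
  facet normal 0.0000 1.0000 0.0000
    outer loop
      vertex 17.0 29.0 19.0
      vertex 17.0 29.0 0.0
      vertex 0.0 29.0 0.0
    endloop
  endfacet
  facet normal 0.0000 1.0000 0.0000
    outer loop
      vertex 0.0 29.0 19.0
      vertex 17.0 29.0 19.0
      vertex 0.0 29.0 0.0
    endloop
  endfacet
  facet normal -1.0000 0.0000 0.0000
    outer loop
      vertex 0.0 29.0 19.0
      vertex 0.0 29.0 0.0
      vertex 0.0 0.0 0.0
    endloop
  endfacet
  facet normal -1.0000 0.0000 0.0000
    outer loop
      vertex 0.0 0.0 19.0
      vertex 0.0 29.0 19.0
      vertex 0.0 0.0 0.0
    endloop
  endfacet
  facet normal 1.0000 0.0000 0.0000
    outer loop
      vertex 17.0 0.0 0.0
      vertex 17.0 29.0 0.0
      vertex 17.0 29.0 19.0
    endloop
  endfacet
  facet normal 1.0000 0.0000 0.0000
    outer loop
      vertex 17.0 0.0 0.0
      vertex 17.0 29.0 19.0
      vertex 17.0 0.0 19.0
    endloop
  endfacet
endsolid part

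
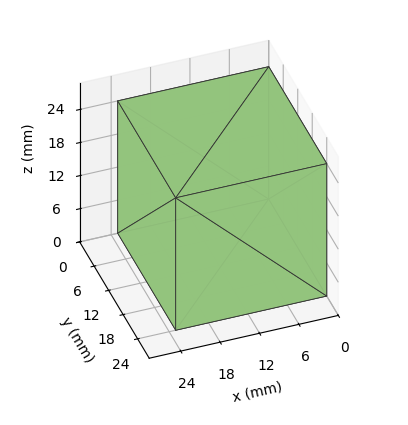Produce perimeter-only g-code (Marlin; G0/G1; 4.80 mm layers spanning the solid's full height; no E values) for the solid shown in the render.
Reading the render: the shape is a rectangular box, roughly 23 × 24 mm footprint and 24 mm tall (dimensions read to the nearest mm from the axis ticks). For the g-code, the solid's height is divided into equal slices at the stated Δz and each level perimeter traced with G1 moves after a G0 lift.

; perimeter-only toolpath
G21 ; units = mm
G90 ; absolute positioning
G28 ; home
; layer 1
G0 Z4.80
G0 X0.00 Y0.00
G1 X23.00 Y0.00
G1 X23.00 Y24.00
G1 X0.00 Y24.00
G1 X0.00 Y0.00
; layer 2
G0 Z9.60
G0 X0.00 Y0.00
G1 X23.00 Y0.00
G1 X23.00 Y24.00
G1 X0.00 Y24.00
G1 X0.00 Y0.00
; layer 3
G0 Z14.40
G0 X0.00 Y0.00
G1 X23.00 Y0.00
G1 X23.00 Y24.00
G1 X0.00 Y24.00
G1 X0.00 Y0.00
; layer 4
G0 Z19.20
G0 X0.00 Y0.00
G1 X23.00 Y0.00
G1 X23.00 Y24.00
G1 X0.00 Y24.00
G1 X0.00 Y0.00
; layer 5
G0 Z24.00
G0 X0.00 Y0.00
G1 X23.00 Y0.00
G1 X23.00 Y24.00
G1 X0.00 Y24.00
G1 X0.00 Y0.00
M2 ; end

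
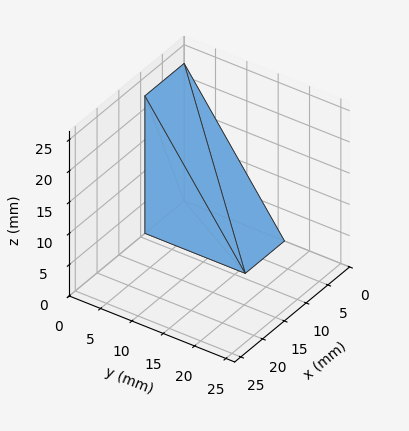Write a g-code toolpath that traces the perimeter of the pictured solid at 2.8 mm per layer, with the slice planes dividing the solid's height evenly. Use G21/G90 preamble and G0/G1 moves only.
Reading the render: the shape is a wedge (ramp): 9 × 16 mm base, rising to 22 mm along the y=0 edge and sloping linearly to z=0 at y=16 (dimensions read to the nearest mm from the axis ticks). For the g-code, the solid's height is divided into equal slices at the stated Δz and each level perimeter traced with G1 moves after a G0 lift.

; perimeter-only toolpath
G21 ; units = mm
G90 ; absolute positioning
G28 ; home
; layer 1
G0 Z2.8
G0 X0.0 Y0.0
G1 X9.0 Y0.0
G1 X9.0 Y14.0
G1 X0.0 Y14.0
G1 X0.0 Y0.0
; layer 2
G0 Z5.5
G0 X0.0 Y0.0
G1 X9.0 Y0.0
G1 X9.0 Y12.0
G1 X0.0 Y12.0
G1 X0.0 Y0.0
; layer 3
G0 Z8.2
G0 X0.0 Y0.0
G1 X9.0 Y0.0
G1 X9.0 Y10.0
G1 X0.0 Y10.0
G1 X0.0 Y0.0
; layer 4
G0 Z11.0
G0 X0.0 Y0.0
G1 X9.0 Y0.0
G1 X9.0 Y8.0
G1 X0.0 Y8.0
G1 X0.0 Y0.0
; layer 5
G0 Z13.8
G0 X0.0 Y0.0
G1 X9.0 Y0.0
G1 X9.0 Y6.0
G1 X0.0 Y6.0
G1 X0.0 Y0.0
; layer 6
G0 Z16.5
G0 X0.0 Y0.0
G1 X9.0 Y0.0
G1 X9.0 Y4.0
G1 X0.0 Y4.0
G1 X0.0 Y0.0
; layer 7
G0 Z19.2
G0 X0.0 Y0.0
G1 X9.0 Y0.0
G1 X9.0 Y2.0
G1 X0.0 Y2.0
G1 X0.0 Y0.0
M2 ; end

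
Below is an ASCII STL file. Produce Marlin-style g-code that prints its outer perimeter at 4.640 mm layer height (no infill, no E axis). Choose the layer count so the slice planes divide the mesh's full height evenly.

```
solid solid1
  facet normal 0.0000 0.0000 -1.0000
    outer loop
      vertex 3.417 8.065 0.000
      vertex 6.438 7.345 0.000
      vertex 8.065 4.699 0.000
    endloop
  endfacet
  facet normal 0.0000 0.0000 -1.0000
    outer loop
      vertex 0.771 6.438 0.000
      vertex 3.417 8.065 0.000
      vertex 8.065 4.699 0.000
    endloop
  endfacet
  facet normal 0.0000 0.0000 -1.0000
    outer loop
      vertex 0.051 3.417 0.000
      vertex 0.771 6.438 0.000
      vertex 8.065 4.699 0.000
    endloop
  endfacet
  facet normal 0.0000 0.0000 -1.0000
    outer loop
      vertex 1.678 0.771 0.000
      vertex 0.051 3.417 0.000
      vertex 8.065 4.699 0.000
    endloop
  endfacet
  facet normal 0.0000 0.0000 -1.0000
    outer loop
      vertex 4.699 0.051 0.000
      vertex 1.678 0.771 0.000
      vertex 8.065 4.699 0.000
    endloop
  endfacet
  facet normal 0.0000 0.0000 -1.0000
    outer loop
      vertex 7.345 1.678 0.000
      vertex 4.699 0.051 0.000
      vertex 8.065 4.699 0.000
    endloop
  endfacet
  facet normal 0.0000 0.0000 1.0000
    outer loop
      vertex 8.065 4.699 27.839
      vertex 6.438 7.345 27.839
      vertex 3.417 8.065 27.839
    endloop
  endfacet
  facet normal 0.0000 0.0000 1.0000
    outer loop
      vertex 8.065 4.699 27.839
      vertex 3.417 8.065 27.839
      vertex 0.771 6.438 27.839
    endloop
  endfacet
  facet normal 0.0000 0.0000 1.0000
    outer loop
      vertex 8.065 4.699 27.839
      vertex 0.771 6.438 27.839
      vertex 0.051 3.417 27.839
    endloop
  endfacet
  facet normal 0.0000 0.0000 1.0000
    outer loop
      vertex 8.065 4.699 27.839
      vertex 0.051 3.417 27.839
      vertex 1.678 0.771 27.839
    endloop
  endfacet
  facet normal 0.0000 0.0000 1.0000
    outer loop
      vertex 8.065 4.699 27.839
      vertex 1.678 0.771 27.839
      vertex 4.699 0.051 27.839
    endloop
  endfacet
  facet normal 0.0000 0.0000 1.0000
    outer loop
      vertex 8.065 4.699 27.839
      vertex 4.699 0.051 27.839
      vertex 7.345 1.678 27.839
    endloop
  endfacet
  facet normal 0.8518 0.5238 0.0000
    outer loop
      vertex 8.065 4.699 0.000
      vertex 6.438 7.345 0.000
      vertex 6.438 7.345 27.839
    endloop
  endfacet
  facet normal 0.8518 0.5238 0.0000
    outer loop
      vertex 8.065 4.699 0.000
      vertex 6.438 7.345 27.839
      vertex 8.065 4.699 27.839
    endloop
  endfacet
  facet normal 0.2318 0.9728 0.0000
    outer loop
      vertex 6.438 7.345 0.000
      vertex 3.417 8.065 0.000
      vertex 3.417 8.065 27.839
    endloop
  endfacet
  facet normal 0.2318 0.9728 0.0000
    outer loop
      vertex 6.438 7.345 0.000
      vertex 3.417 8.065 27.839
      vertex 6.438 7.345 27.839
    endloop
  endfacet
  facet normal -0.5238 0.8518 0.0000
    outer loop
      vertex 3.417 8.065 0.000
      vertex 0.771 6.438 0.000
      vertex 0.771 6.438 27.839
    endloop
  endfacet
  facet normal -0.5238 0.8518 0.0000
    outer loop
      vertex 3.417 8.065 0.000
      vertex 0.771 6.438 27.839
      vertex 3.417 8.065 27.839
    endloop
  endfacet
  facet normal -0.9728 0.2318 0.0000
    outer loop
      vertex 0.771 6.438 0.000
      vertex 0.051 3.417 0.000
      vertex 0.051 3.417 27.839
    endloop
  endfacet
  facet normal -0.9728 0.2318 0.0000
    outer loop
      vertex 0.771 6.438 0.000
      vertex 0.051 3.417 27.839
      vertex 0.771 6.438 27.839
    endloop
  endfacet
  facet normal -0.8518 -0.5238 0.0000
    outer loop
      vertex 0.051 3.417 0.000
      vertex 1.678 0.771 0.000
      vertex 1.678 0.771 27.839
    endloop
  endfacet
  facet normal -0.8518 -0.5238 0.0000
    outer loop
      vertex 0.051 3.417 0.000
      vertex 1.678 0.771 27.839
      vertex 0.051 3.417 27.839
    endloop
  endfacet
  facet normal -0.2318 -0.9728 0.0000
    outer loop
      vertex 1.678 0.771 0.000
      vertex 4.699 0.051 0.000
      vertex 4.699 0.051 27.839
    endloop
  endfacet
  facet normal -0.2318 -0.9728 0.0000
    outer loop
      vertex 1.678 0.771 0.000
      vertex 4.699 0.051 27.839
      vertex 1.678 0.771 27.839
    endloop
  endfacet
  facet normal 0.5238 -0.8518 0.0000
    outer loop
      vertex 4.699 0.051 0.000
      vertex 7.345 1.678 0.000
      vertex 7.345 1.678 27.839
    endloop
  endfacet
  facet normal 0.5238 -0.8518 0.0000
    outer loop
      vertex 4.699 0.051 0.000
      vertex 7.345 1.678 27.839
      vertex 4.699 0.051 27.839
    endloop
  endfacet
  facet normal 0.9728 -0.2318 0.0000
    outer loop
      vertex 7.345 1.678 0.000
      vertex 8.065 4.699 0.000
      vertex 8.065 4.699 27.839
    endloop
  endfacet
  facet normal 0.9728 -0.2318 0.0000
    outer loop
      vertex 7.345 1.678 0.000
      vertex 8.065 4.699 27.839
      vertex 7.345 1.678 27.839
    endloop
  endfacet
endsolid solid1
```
; perimeter-only toolpath
G21 ; units = mm
G90 ; absolute positioning
G28 ; home
; layer 1
G0 Z4.640
G0 X8.065 Y4.699
G1 X6.438 Y7.345
G1 X3.417 Y8.065
G1 X0.771 Y6.438
G1 X0.051 Y3.417
G1 X1.678 Y0.771
G1 X4.699 Y0.051
G1 X7.345 Y1.678
G1 X8.065 Y4.699
; layer 2
G0 Z9.280
G0 X8.065 Y4.699
G1 X6.438 Y7.345
G1 X3.417 Y8.065
G1 X0.771 Y6.438
G1 X0.051 Y3.417
G1 X1.678 Y0.771
G1 X4.699 Y0.051
G1 X7.345 Y1.678
G1 X8.065 Y4.699
; layer 3
G0 Z13.919
G0 X8.065 Y4.699
G1 X6.438 Y7.345
G1 X3.417 Y8.065
G1 X0.771 Y6.438
G1 X0.051 Y3.417
G1 X1.678 Y0.771
G1 X4.699 Y0.051
G1 X7.345 Y1.678
G1 X8.065 Y4.699
; layer 4
G0 Z18.559
G0 X8.065 Y4.699
G1 X6.438 Y7.345
G1 X3.417 Y8.065
G1 X0.771 Y6.438
G1 X0.051 Y3.417
G1 X1.678 Y0.771
G1 X4.699 Y0.051
G1 X7.345 Y1.678
G1 X8.065 Y4.699
; layer 5
G0 Z23.199
G0 X8.065 Y4.699
G1 X6.438 Y7.345
G1 X3.417 Y8.065
G1 X0.771 Y6.438
G1 X0.051 Y3.417
G1 X1.678 Y0.771
G1 X4.699 Y0.051
G1 X7.345 Y1.678
G1 X8.065 Y4.699
; layer 6
G0 Z27.839
G0 X8.065 Y4.699
G1 X6.438 Y7.345
G1 X3.417 Y8.065
G1 X0.771 Y6.438
G1 X0.051 Y3.417
G1 X1.678 Y0.771
G1 X4.699 Y0.051
G1 X7.345 Y1.678
G1 X8.065 Y4.699
M2 ; end

The solid is a regular 8-sided prism (a cylinder approximated with 8 flat sides), circumscribed radius ≈ 4.06 mm, height ≈ 27.8 mm. Slicing at Δz = 4.640 mm — 6 equal slices spanning the solid's height, so layer i sits at z = i·h/6 — gives 6 non-empty perimeters. Each is a 8-segment closed polygon; G0 lifts to the layer z and rapids to the start vertex, then G1 traces the edges.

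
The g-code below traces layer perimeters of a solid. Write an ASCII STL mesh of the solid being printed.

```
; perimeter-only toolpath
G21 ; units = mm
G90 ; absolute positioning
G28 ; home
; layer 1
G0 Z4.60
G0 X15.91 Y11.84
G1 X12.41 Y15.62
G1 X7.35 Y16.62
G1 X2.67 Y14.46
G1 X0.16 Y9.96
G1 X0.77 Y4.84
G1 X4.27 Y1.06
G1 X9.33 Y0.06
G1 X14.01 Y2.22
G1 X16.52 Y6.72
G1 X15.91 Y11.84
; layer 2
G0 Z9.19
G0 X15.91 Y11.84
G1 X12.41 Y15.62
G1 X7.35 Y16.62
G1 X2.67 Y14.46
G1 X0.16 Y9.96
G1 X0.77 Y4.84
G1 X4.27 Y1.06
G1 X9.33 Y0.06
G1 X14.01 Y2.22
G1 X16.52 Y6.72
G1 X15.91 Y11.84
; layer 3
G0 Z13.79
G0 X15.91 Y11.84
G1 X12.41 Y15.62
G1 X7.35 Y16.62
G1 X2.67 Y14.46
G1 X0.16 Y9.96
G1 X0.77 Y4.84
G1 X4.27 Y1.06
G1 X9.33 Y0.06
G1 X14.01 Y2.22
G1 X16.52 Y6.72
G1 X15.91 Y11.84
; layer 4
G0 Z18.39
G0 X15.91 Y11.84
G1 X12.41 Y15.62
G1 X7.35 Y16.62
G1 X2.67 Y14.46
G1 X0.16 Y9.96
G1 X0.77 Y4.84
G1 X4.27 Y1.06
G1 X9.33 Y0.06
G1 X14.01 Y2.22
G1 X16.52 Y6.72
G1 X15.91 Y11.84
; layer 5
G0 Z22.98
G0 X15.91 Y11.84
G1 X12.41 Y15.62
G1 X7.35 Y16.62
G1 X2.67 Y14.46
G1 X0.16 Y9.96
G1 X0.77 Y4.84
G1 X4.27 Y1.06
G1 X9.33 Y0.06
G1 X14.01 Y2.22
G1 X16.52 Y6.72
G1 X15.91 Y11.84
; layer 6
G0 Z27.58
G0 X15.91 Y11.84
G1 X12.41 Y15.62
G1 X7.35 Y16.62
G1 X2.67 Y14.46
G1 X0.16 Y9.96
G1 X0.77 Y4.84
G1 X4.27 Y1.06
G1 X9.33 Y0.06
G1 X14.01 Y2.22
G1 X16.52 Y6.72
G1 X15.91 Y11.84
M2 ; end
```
solid part
  facet normal 0.0000 0.0000 -1.0000
    outer loop
      vertex 7.35 16.62 0.00
      vertex 12.41 15.62 0.00
      vertex 15.91 11.84 0.00
    endloop
  endfacet
  facet normal 0.0000 0.0000 -1.0000
    outer loop
      vertex 2.67 14.46 0.00
      vertex 7.35 16.62 0.00
      vertex 15.91 11.84 0.00
    endloop
  endfacet
  facet normal 0.0000 0.0000 -1.0000
    outer loop
      vertex 0.16 9.96 0.00
      vertex 2.67 14.46 0.00
      vertex 15.91 11.84 0.00
    endloop
  endfacet
  facet normal 0.0000 0.0000 -1.0000
    outer loop
      vertex 0.77 4.84 0.00
      vertex 0.16 9.96 0.00
      vertex 15.91 11.84 0.00
    endloop
  endfacet
  facet normal 0.0000 0.0000 -1.0000
    outer loop
      vertex 4.27 1.06 0.00
      vertex 0.77 4.84 0.00
      vertex 15.91 11.84 0.00
    endloop
  endfacet
  facet normal 0.0000 0.0000 -1.0000
    outer loop
      vertex 9.33 0.06 0.00
      vertex 4.27 1.06 0.00
      vertex 15.91 11.84 0.00
    endloop
  endfacet
  facet normal 0.0000 0.0000 -1.0000
    outer loop
      vertex 14.01 2.22 0.00
      vertex 9.33 0.06 0.00
      vertex 15.91 11.84 0.00
    endloop
  endfacet
  facet normal 0.0000 0.0000 -1.0000
    outer loop
      vertex 16.52 6.72 0.00
      vertex 14.01 2.22 0.00
      vertex 15.91 11.84 0.00
    endloop
  endfacet
  facet normal 0.0000 0.0000 1.0000
    outer loop
      vertex 15.91 11.84 27.58
      vertex 12.41 15.62 27.58
      vertex 7.35 16.62 27.58
    endloop
  endfacet
  facet normal 0.0000 0.0000 1.0000
    outer loop
      vertex 15.91 11.84 27.58
      vertex 7.35 16.62 27.58
      vertex 2.67 14.46 27.58
    endloop
  endfacet
  facet normal 0.0000 0.0000 1.0000
    outer loop
      vertex 15.91 11.84 27.58
      vertex 2.67 14.46 27.58
      vertex 0.16 9.96 27.58
    endloop
  endfacet
  facet normal 0.0000 0.0000 1.0000
    outer loop
      vertex 15.91 11.84 27.58
      vertex 0.16 9.96 27.58
      vertex 0.77 4.84 27.58
    endloop
  endfacet
  facet normal 0.0000 0.0000 1.0000
    outer loop
      vertex 15.91 11.84 27.58
      vertex 0.77 4.84 27.58
      vertex 4.27 1.06 27.58
    endloop
  endfacet
  facet normal 0.0000 0.0000 1.0000
    outer loop
      vertex 15.91 11.84 27.58
      vertex 4.27 1.06 27.58
      vertex 9.33 0.06 27.58
    endloop
  endfacet
  facet normal 0.0000 0.0000 1.0000
    outer loop
      vertex 15.91 11.84 27.58
      vertex 9.33 0.06 27.58
      vertex 14.01 2.22 27.58
    endloop
  endfacet
  facet normal 0.0000 0.0000 1.0000
    outer loop
      vertex 15.91 11.84 27.58
      vertex 14.01 2.22 27.58
      vertex 16.52 6.72 27.58
    endloop
  endfacet
  facet normal 0.7338 0.6794 0.0000
    outer loop
      vertex 15.91 11.84 0.00
      vertex 12.41 15.62 0.00
      vertex 12.41 15.62 27.58
    endloop
  endfacet
  facet normal 0.7338 0.6794 0.0000
    outer loop
      vertex 15.91 11.84 0.00
      vertex 12.41 15.62 27.58
      vertex 15.91 11.84 27.58
    endloop
  endfacet
  facet normal 0.1939 0.9810 0.0000
    outer loop
      vertex 12.41 15.62 0.00
      vertex 7.35 16.62 0.00
      vertex 7.35 16.62 27.58
    endloop
  endfacet
  facet normal 0.1939 0.9810 0.0000
    outer loop
      vertex 12.41 15.62 0.00
      vertex 7.35 16.62 27.58
      vertex 12.41 15.62 27.58
    endloop
  endfacet
  facet normal -0.4191 0.9080 0.0000
    outer loop
      vertex 7.35 16.62 0.00
      vertex 2.67 14.46 0.00
      vertex 2.67 14.46 27.58
    endloop
  endfacet
  facet normal -0.4191 0.9080 0.0000
    outer loop
      vertex 7.35 16.62 0.00
      vertex 2.67 14.46 27.58
      vertex 7.35 16.62 27.58
    endloop
  endfacet
  facet normal -0.8733 0.4871 0.0000
    outer loop
      vertex 2.67 14.46 0.00
      vertex 0.16 9.96 0.00
      vertex 0.16 9.96 27.58
    endloop
  endfacet
  facet normal -0.8733 0.4871 0.0000
    outer loop
      vertex 2.67 14.46 0.00
      vertex 0.16 9.96 27.58
      vertex 2.67 14.46 27.58
    endloop
  endfacet
  facet normal -0.9930 -0.1183 0.0000
    outer loop
      vertex 0.16 9.96 0.00
      vertex 0.77 4.84 0.00
      vertex 0.77 4.84 27.58
    endloop
  endfacet
  facet normal -0.9930 -0.1183 0.0000
    outer loop
      vertex 0.16 9.96 0.00
      vertex 0.77 4.84 27.58
      vertex 0.16 9.96 27.58
    endloop
  endfacet
  facet normal -0.7338 -0.6794 0.0000
    outer loop
      vertex 0.77 4.84 0.00
      vertex 4.27 1.06 0.00
      vertex 4.27 1.06 27.58
    endloop
  endfacet
  facet normal -0.7338 -0.6794 0.0000
    outer loop
      vertex 0.77 4.84 0.00
      vertex 4.27 1.06 27.58
      vertex 0.77 4.84 27.58
    endloop
  endfacet
  facet normal -0.1939 -0.9810 0.0000
    outer loop
      vertex 4.27 1.06 0.00
      vertex 9.33 0.06 0.00
      vertex 9.33 0.06 27.58
    endloop
  endfacet
  facet normal -0.1939 -0.9810 0.0000
    outer loop
      vertex 4.27 1.06 0.00
      vertex 9.33 0.06 27.58
      vertex 4.27 1.06 27.58
    endloop
  endfacet
  facet normal 0.4191 -0.9080 0.0000
    outer loop
      vertex 9.33 0.06 0.00
      vertex 14.01 2.22 0.00
      vertex 14.01 2.22 27.58
    endloop
  endfacet
  facet normal 0.4191 -0.9080 0.0000
    outer loop
      vertex 9.33 0.06 0.00
      vertex 14.01 2.22 27.58
      vertex 9.33 0.06 27.58
    endloop
  endfacet
  facet normal 0.8733 -0.4871 0.0000
    outer loop
      vertex 14.01 2.22 0.00
      vertex 16.52 6.72 0.00
      vertex 16.52 6.72 27.58
    endloop
  endfacet
  facet normal 0.8733 -0.4871 0.0000
    outer loop
      vertex 14.01 2.22 0.00
      vertex 16.52 6.72 27.58
      vertex 14.01 2.22 27.58
    endloop
  endfacet
  facet normal 0.9930 0.1183 0.0000
    outer loop
      vertex 16.52 6.72 0.00
      vertex 15.91 11.84 0.00
      vertex 15.91 11.84 27.58
    endloop
  endfacet
  facet normal 0.9930 0.1183 0.0000
    outer loop
      vertex 16.52 6.72 0.00
      vertex 15.91 11.84 27.58
      vertex 16.52 6.72 27.58
    endloop
  endfacet
endsolid part

The G0 Z moves step by Δz≈4.60 mm. Every layer's G1 loop is the same polygon, so the solid is a straight extrusion of it from z=0 to z≈27.6. Closing with flat bottom and top caps and triangulating gives 36 facets — a regular 10-sided prism (a cylinder approximated with 10 flat sides), circumscribed radius ≈ 8.34 mm, height ≈ 27.6 mm.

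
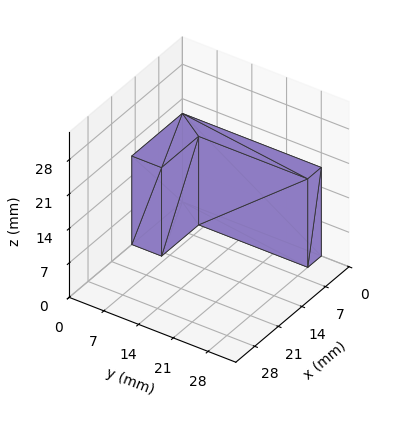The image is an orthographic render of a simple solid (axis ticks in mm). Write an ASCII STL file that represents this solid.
Reading the render: the shape is an L-shaped prism: outer 15 × 28 mm, arm thicknesses ≈ 6 mm (horizontal) and 4 mm (vertical), extruded 18 mm in z (dimensions read to the nearest mm from the axis ticks). For the STL, each face is triangulated and given an outward normal.

solid part
  facet normal 0.0000 0.0000 -1.0000
    outer loop
      vertex 15.0 6.0 0.0
      vertex 15.0 0.0 0.0
      vertex 0.0 0.0 0.0
    endloop
  endfacet
  facet normal 0.0000 0.0000 -1.0000
    outer loop
      vertex 4.0 6.0 0.0
      vertex 15.0 6.0 0.0
      vertex 0.0 0.0 0.0
    endloop
  endfacet
  facet normal 0.0000 0.0000 -1.0000
    outer loop
      vertex 4.0 28.0 0.0
      vertex 4.0 6.0 0.0
      vertex 0.0 0.0 0.0
    endloop
  endfacet
  facet normal 0.0000 0.0000 -1.0000
    outer loop
      vertex 0.0 28.0 0.0
      vertex 4.0 28.0 0.0
      vertex 0.0 0.0 0.0
    endloop
  endfacet
  facet normal 0.0000 0.0000 1.0000
    outer loop
      vertex 0.0 0.0 18.0
      vertex 15.0 0.0 18.0
      vertex 15.0 6.0 18.0
    endloop
  endfacet
  facet normal 0.0000 0.0000 1.0000
    outer loop
      vertex 0.0 0.0 18.0
      vertex 15.0 6.0 18.0
      vertex 4.0 6.0 18.0
    endloop
  endfacet
  facet normal 0.0000 0.0000 1.0000
    outer loop
      vertex 0.0 0.0 18.0
      vertex 4.0 6.0 18.0
      vertex 4.0 28.0 18.0
    endloop
  endfacet
  facet normal 0.0000 0.0000 1.0000
    outer loop
      vertex 0.0 0.0 18.0
      vertex 4.0 28.0 18.0
      vertex 0.0 28.0 18.0
    endloop
  endfacet
  facet normal 0.0000 -1.0000 0.0000
    outer loop
      vertex 0.0 0.0 0.0
      vertex 15.0 0.0 0.0
      vertex 15.0 0.0 18.0
    endloop
  endfacet
  facet normal 0.0000 -1.0000 0.0000
    outer loop
      vertex 0.0 0.0 0.0
      vertex 15.0 0.0 18.0
      vertex 0.0 0.0 18.0
    endloop
  endfacet
  facet normal 1.0000 0.0000 0.0000
    outer loop
      vertex 15.0 0.0 0.0
      vertex 15.0 6.0 0.0
      vertex 15.0 6.0 18.0
    endloop
  endfacet
  facet normal 1.0000 0.0000 0.0000
    outer loop
      vertex 15.0 0.0 0.0
      vertex 15.0 6.0 18.0
      vertex 15.0 0.0 18.0
    endloop
  endfacet
  facet normal 0.0000 1.0000 0.0000
    outer loop
      vertex 15.0 6.0 0.0
      vertex 4.0 6.0 0.0
      vertex 4.0 6.0 18.0
    endloop
  endfacet
  facet normal 0.0000 1.0000 0.0000
    outer loop
      vertex 15.0 6.0 0.0
      vertex 4.0 6.0 18.0
      vertex 15.0 6.0 18.0
    endloop
  endfacet
  facet normal 1.0000 0.0000 0.0000
    outer loop
      vertex 4.0 6.0 0.0
      vertex 4.0 28.0 0.0
      vertex 4.0 28.0 18.0
    endloop
  endfacet
  facet normal 1.0000 0.0000 0.0000
    outer loop
      vertex 4.0 6.0 0.0
      vertex 4.0 28.0 18.0
      vertex 4.0 6.0 18.0
    endloop
  endfacet
  facet normal 0.0000 1.0000 0.0000
    outer loop
      vertex 4.0 28.0 0.0
      vertex 0.0 28.0 0.0
      vertex 0.0 28.0 18.0
    endloop
  endfacet
  facet normal 0.0000 1.0000 0.0000
    outer loop
      vertex 4.0 28.0 0.0
      vertex 0.0 28.0 18.0
      vertex 4.0 28.0 18.0
    endloop
  endfacet
  facet normal -1.0000 0.0000 0.0000
    outer loop
      vertex 0.0 28.0 0.0
      vertex 0.0 0.0 0.0
      vertex 0.0 0.0 18.0
    endloop
  endfacet
  facet normal -1.0000 0.0000 0.0000
    outer loop
      vertex 0.0 28.0 0.0
      vertex 0.0 0.0 18.0
      vertex 0.0 28.0 18.0
    endloop
  endfacet
endsolid part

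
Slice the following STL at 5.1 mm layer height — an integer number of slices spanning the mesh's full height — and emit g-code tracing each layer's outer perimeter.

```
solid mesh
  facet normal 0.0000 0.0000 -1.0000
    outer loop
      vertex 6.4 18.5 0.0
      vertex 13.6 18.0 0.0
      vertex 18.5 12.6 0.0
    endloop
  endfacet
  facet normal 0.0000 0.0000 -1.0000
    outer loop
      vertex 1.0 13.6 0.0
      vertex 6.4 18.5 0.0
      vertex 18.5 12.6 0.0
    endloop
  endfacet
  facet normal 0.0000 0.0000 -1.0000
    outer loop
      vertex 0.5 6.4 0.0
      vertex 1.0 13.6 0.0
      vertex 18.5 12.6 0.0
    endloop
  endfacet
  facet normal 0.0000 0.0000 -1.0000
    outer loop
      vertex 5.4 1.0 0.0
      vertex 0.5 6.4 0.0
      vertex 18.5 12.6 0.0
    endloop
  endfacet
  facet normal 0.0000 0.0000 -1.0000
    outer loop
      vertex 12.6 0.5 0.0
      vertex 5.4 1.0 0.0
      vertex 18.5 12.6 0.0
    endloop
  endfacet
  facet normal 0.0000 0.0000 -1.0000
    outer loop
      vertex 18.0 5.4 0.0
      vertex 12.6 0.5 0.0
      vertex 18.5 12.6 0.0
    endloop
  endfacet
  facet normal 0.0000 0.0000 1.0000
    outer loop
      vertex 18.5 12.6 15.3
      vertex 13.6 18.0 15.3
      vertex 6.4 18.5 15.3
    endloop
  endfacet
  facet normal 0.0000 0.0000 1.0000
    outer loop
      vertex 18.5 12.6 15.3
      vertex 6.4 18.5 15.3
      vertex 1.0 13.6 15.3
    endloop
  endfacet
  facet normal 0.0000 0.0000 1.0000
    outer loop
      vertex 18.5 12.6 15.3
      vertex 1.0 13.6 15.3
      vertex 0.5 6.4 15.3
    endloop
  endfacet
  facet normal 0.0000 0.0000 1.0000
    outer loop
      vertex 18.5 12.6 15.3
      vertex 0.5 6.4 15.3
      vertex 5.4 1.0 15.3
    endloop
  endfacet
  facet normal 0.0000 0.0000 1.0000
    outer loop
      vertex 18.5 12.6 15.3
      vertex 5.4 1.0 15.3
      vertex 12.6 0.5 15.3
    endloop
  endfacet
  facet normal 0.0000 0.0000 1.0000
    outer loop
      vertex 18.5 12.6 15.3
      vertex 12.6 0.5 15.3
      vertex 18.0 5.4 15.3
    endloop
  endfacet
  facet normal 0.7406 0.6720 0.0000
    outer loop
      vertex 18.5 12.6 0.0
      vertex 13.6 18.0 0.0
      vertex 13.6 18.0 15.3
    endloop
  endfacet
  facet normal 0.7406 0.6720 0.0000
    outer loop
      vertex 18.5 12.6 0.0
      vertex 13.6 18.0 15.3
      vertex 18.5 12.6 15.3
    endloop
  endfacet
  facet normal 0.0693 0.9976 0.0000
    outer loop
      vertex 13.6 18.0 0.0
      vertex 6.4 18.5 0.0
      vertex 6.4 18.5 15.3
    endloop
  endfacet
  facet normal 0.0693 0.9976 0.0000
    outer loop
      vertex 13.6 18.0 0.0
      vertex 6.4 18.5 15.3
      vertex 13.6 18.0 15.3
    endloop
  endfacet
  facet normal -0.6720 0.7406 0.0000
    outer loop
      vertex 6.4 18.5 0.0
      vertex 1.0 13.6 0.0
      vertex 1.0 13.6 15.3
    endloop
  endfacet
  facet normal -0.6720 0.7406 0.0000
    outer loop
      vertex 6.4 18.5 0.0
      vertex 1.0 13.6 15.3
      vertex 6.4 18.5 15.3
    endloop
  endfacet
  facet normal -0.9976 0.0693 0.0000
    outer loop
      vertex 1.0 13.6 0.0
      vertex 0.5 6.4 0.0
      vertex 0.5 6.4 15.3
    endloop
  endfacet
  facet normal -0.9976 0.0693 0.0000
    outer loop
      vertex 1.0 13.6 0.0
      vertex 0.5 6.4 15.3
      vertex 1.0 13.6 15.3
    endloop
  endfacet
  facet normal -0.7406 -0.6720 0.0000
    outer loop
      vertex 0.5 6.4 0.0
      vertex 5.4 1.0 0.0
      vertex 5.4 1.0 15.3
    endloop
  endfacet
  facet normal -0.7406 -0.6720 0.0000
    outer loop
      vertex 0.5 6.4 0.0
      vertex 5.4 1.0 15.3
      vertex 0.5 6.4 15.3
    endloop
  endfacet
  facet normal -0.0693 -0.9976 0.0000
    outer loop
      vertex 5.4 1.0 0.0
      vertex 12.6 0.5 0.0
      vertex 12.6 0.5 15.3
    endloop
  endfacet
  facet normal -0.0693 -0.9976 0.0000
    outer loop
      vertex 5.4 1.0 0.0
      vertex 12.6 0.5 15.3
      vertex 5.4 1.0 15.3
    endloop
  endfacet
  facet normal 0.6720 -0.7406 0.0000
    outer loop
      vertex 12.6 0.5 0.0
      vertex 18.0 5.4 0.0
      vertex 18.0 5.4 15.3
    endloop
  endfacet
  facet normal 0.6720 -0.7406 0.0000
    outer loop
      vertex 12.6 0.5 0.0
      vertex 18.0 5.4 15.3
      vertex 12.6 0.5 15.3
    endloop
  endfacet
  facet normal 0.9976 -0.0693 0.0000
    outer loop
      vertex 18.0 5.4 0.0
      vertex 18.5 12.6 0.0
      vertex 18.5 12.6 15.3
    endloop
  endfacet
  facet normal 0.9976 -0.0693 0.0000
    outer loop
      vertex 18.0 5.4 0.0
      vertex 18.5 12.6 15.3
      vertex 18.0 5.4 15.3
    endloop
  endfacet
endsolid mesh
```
; perimeter-only toolpath
G21 ; units = mm
G90 ; absolute positioning
G28 ; home
; layer 1
G0 Z5.1
G0 X18.5 Y12.6
G1 X13.6 Y18.0
G1 X6.4 Y18.5
G1 X1.0 Y13.6
G1 X0.5 Y6.4
G1 X5.4 Y1.0
G1 X12.6 Y0.5
G1 X18.0 Y5.4
G1 X18.5 Y12.6
; layer 2
G0 Z10.2
G0 X18.5 Y12.6
G1 X13.6 Y18.0
G1 X6.4 Y18.5
G1 X1.0 Y13.6
G1 X0.5 Y6.4
G1 X5.4 Y1.0
G1 X12.6 Y0.5
G1 X18.0 Y5.4
G1 X18.5 Y12.6
; layer 3
G0 Z15.3
G0 X18.5 Y12.6
G1 X13.6 Y18.0
G1 X6.4 Y18.5
G1 X1.0 Y13.6
G1 X0.5 Y6.4
G1 X5.4 Y1.0
G1 X12.6 Y0.5
G1 X18.0 Y5.4
G1 X18.5 Y12.6
M2 ; end

The solid is a regular 8-sided prism (a cylinder approximated with 8 flat sides), circumscribed radius ≈ 9.5 mm, height ≈ 15.3 mm. Slicing at Δz = 5.1 mm — 3 equal slices spanning the solid's height, so layer i sits at z = i·h/3 — gives 3 non-empty perimeters. Each is a 8-segment closed polygon; G0 lifts to the layer z and rapids to the start vertex, then G1 traces the edges.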